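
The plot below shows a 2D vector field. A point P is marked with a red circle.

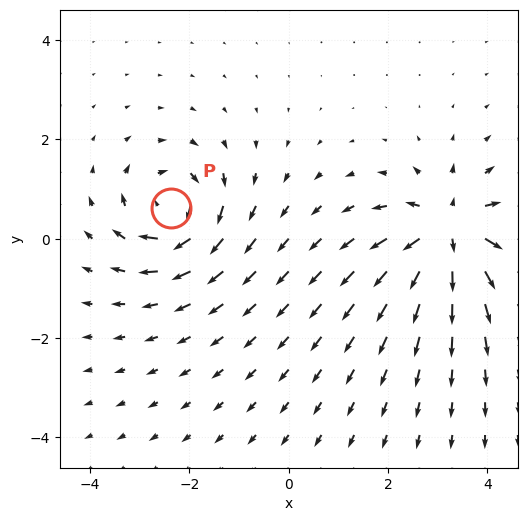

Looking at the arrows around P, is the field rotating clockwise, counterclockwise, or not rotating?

Near P at (-2.4, 0.6) the arrows circulate clockwise. The curl (z-component) there is about -5; negative curl means clockwise rotation.

clockwise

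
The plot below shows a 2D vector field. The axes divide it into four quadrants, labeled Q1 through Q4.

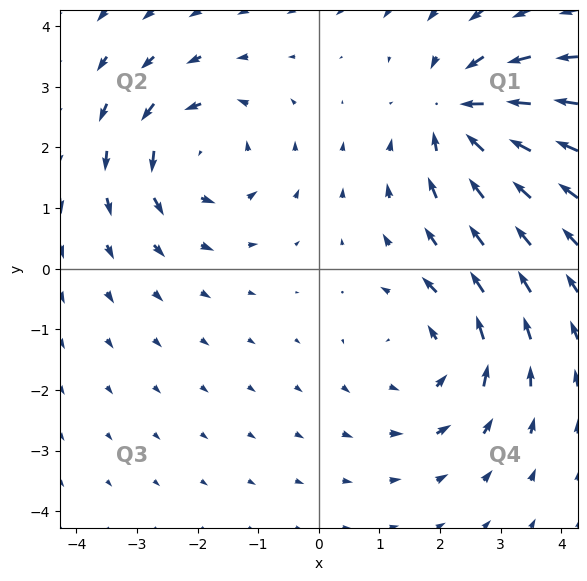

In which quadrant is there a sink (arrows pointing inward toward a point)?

The sink sits at approximately (2.3, 2.6), which lies in quadrant Q1. The divergence there is about -5, negative as expected for a sink.

Q1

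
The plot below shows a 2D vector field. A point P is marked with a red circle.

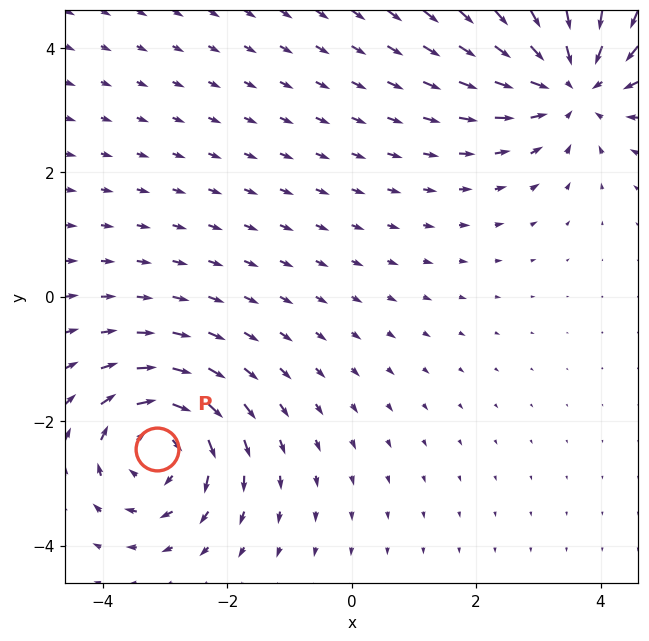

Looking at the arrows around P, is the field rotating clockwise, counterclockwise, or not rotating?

Near P at (-3.1, -2.5) the arrows circulate clockwise. The curl (z-component) there is about -3; negative curl means clockwise rotation.

clockwise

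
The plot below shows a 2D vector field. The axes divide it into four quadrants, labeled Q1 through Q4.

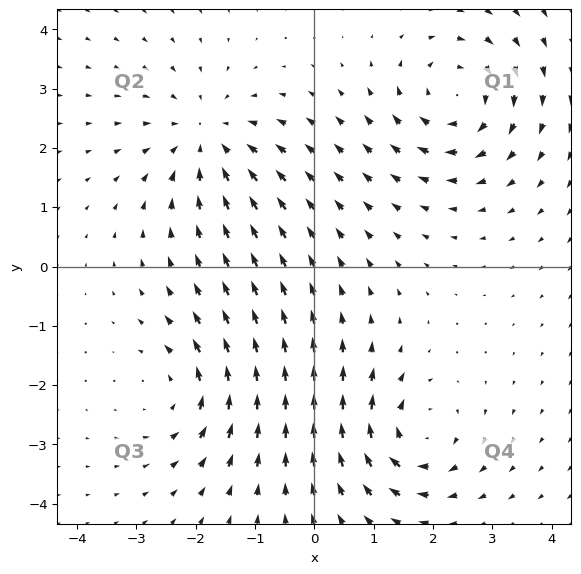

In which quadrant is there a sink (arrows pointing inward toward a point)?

Q2

The sink sits at approximately (-1.8, 2.2), which lies in quadrant Q2. The divergence there is about -4, negative as expected for a sink.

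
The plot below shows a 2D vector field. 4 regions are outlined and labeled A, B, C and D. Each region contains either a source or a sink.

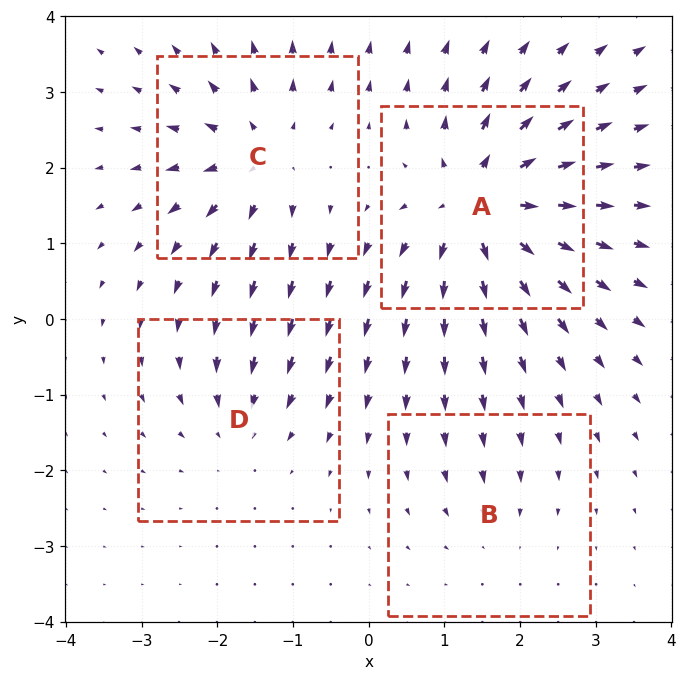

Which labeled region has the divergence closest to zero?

Divergence at each region's feature centre — A: about +9, B: about -2, C: about +6, D: about -4. Region B is closest to zero.

B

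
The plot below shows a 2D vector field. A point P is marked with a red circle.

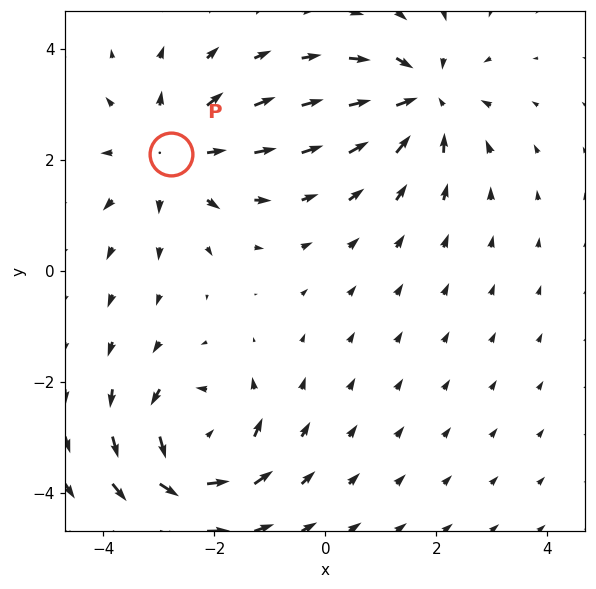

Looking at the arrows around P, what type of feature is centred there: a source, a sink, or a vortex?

At P (-2.8, 2.1) the arrows spread outward. Divergence about +4, curl ≈0 — positive divergence with near-zero curl is a source.

source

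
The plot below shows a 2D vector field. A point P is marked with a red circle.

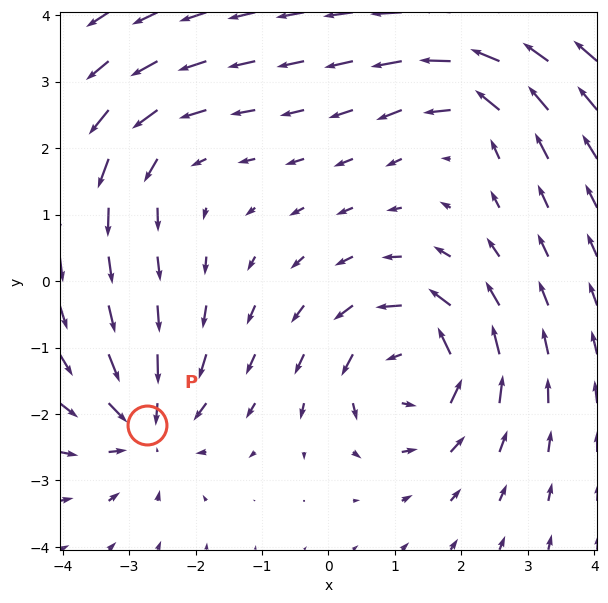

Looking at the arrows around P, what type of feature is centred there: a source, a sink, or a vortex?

At P (-2.7, -2.2) the arrows converge inward. Divergence about -5, curl ≈0 — negative divergence with near-zero curl is a sink.

sink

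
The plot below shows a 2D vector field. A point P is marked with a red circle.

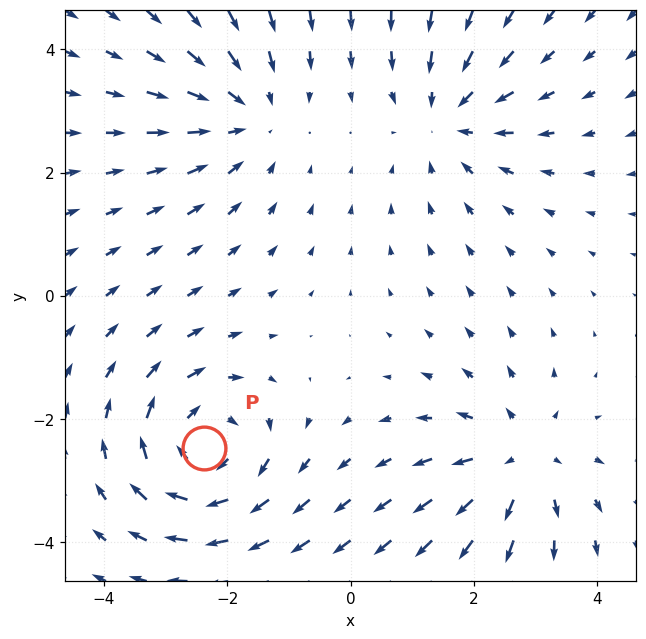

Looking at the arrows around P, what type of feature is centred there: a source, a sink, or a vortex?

At P (-2.4, -2.5) the arrows circulate clockwise. Divergence ≈0, curl about -4 — near-zero divergence with nonzero curl is a vortex.

vortex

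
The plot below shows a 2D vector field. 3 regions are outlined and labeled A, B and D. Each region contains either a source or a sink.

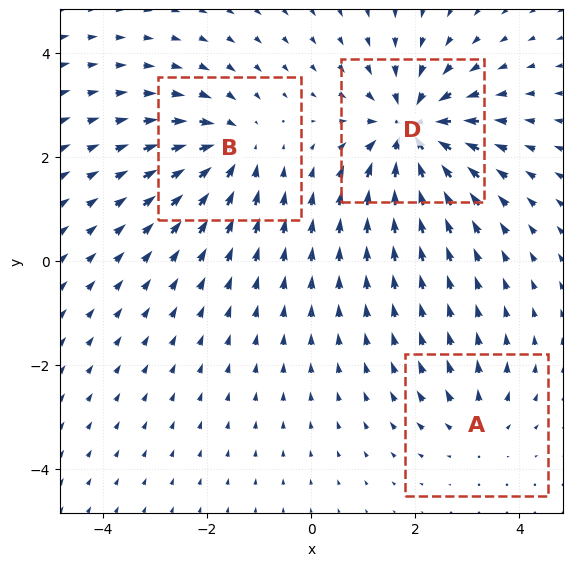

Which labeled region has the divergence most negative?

D

Divergence at each region's feature centre — A: about +2, B: about -4, D: about -6. Region D is most negative.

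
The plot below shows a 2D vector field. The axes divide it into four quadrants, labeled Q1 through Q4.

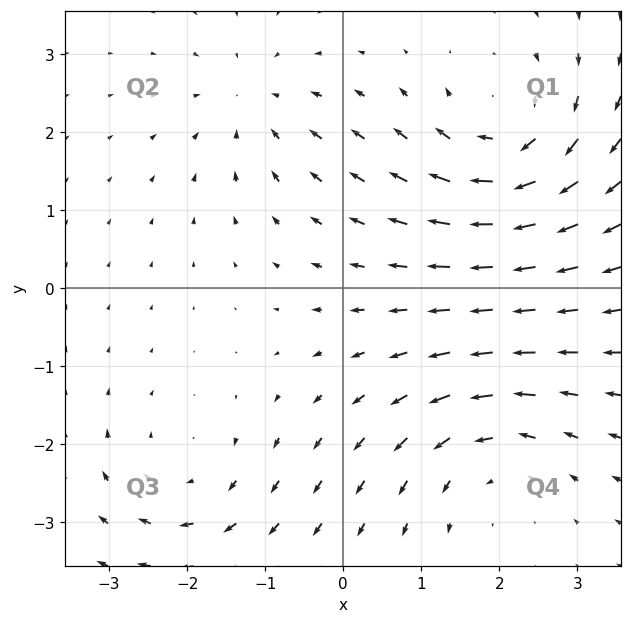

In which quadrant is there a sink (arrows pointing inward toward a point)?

The sink sits at approximately (-1.1, 2.4), which lies in quadrant Q2. The divergence there is about -3, negative as expected for a sink.

Q2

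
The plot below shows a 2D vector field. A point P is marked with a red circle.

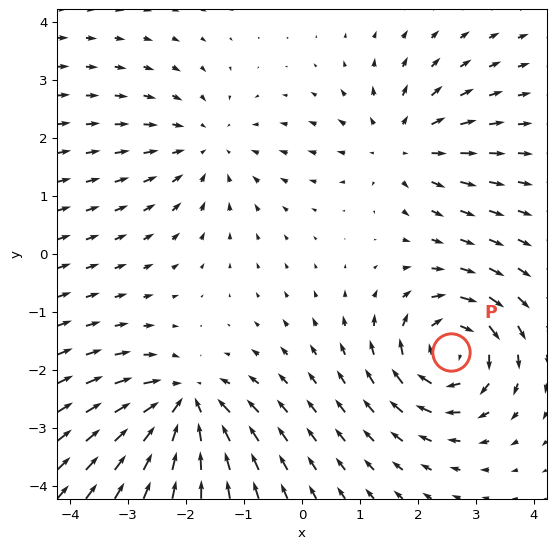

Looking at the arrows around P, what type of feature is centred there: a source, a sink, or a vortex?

At P (2.6, -1.7) the arrows circulate clockwise. Divergence ≈0, curl about -7 — near-zero divergence with nonzero curl is a vortex.

vortex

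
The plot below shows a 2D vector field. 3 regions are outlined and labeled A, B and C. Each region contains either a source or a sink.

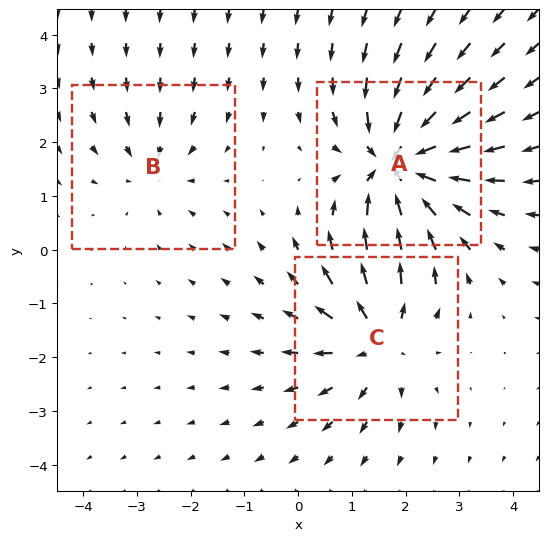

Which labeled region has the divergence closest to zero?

B

Divergence at each region's feature centre — A: about -5, B: about -2, C: about +4. Region B is closest to zero.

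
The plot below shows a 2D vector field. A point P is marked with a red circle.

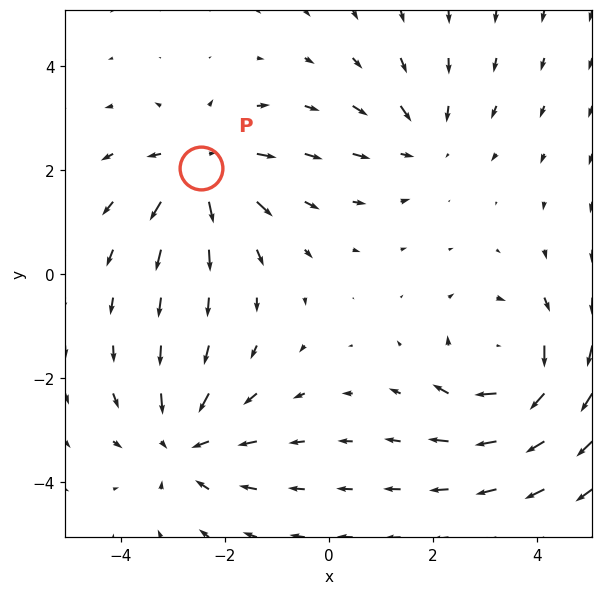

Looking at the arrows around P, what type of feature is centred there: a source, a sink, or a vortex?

At P (-2.5, 2.0) the arrows spread outward. Divergence about +6, curl ≈0 — positive divergence with near-zero curl is a source.

source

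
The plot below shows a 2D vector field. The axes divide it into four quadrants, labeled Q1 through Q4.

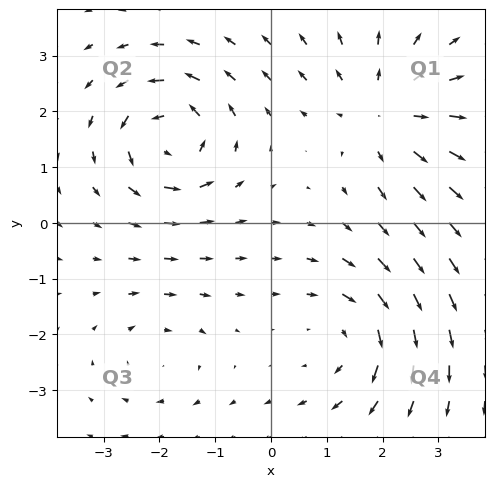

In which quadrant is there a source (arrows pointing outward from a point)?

The source sits at approximately (2.0, 2.0), which lies in quadrant Q1. The divergence there is about +4, positive as expected for a source.

Q1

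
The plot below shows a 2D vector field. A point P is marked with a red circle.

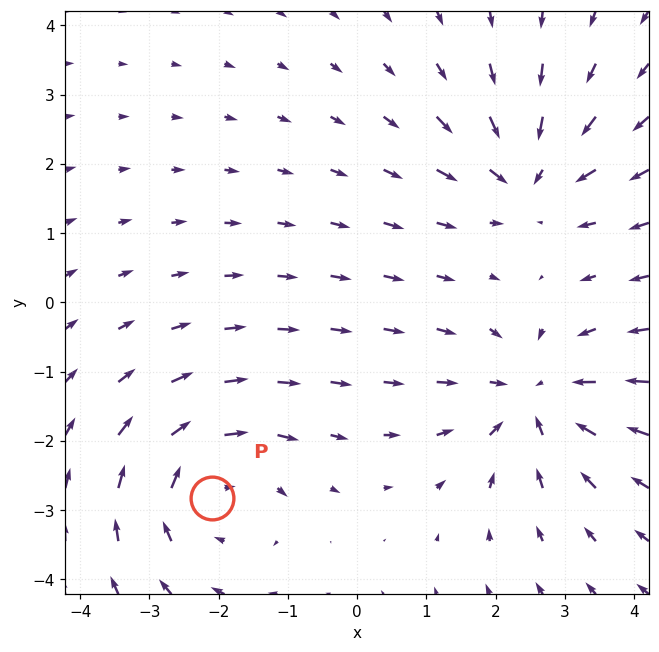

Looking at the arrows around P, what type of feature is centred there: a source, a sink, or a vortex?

At P (-2.1, -2.8) the arrows circulate clockwise. Divergence ≈0, curl about -4 — near-zero divergence with nonzero curl is a vortex.

vortex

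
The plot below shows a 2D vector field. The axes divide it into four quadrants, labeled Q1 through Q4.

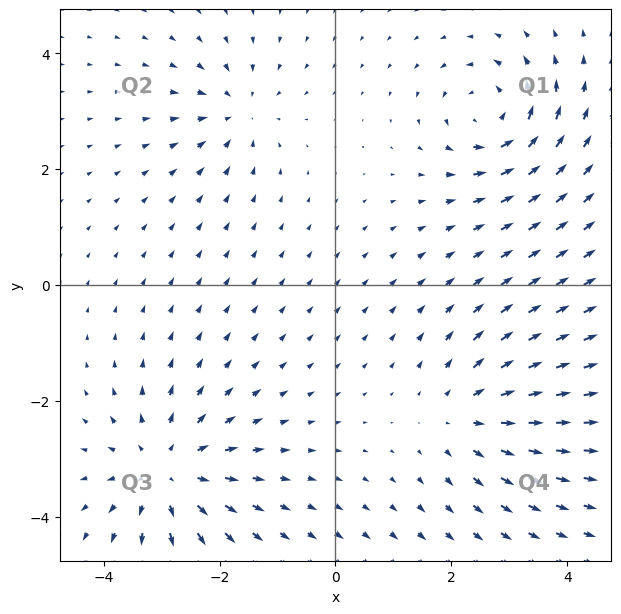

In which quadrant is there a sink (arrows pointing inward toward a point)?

Q2

The sink sits at approximately (-1.7, 3.0), which lies in quadrant Q2. The divergence there is about -3, negative as expected for a sink.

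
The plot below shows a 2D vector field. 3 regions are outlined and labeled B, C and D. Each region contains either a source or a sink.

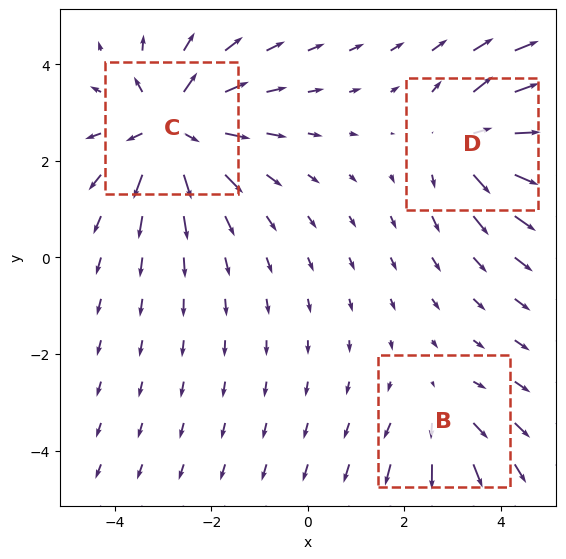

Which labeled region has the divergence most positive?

C

Divergence at each region's feature centre — B: about +2, C: about +5, D: about +4. Region C is most positive.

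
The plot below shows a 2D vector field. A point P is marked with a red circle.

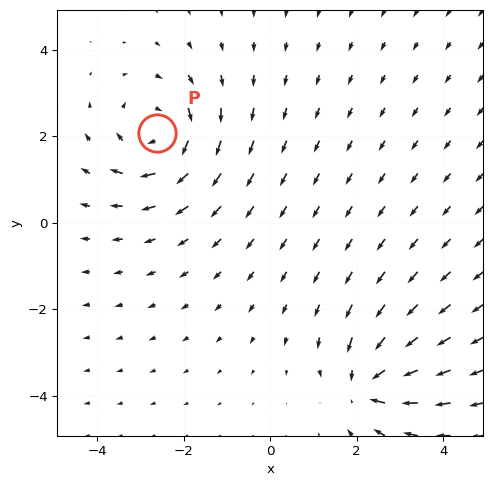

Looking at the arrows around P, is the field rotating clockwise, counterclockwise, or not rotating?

Near P at (-2.6, 2.1) the arrows circulate clockwise. The curl (z-component) there is about -3; negative curl means clockwise rotation.

clockwise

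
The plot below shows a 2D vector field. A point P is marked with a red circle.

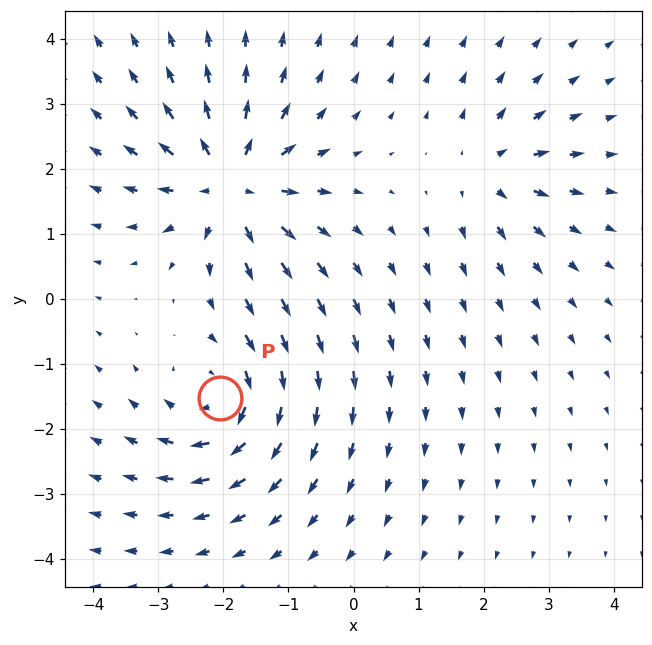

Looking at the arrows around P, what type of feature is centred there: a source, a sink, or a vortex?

At P (-2.1, -1.5) the arrows circulate clockwise. Divergence ≈0, curl about -5 — near-zero divergence with nonzero curl is a vortex.

vortex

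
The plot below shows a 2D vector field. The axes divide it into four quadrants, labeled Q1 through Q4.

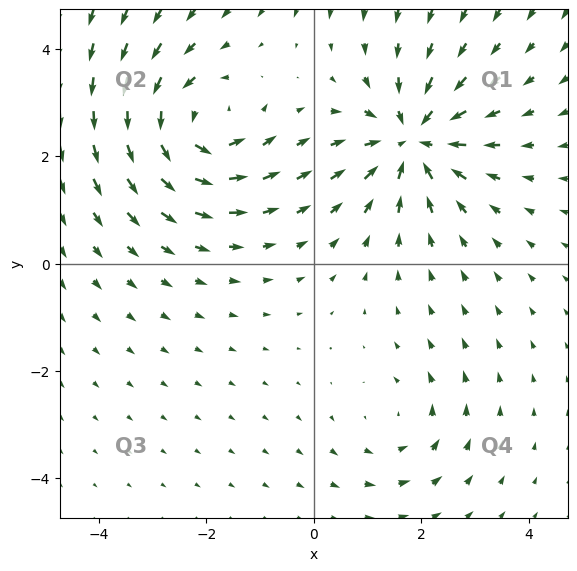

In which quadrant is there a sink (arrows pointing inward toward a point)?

Q1

The sink sits at approximately (1.8, 2.3), which lies in quadrant Q1. The divergence there is about -5, negative as expected for a sink.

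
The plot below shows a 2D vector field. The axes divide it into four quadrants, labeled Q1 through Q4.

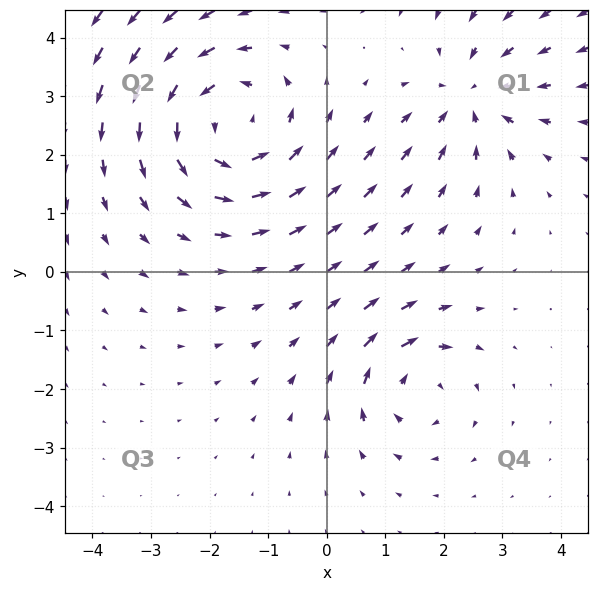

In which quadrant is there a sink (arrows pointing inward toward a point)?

The sink sits at approximately (2.5, 3.0), which lies in quadrant Q1. The divergence there is about -3, negative as expected for a sink.

Q1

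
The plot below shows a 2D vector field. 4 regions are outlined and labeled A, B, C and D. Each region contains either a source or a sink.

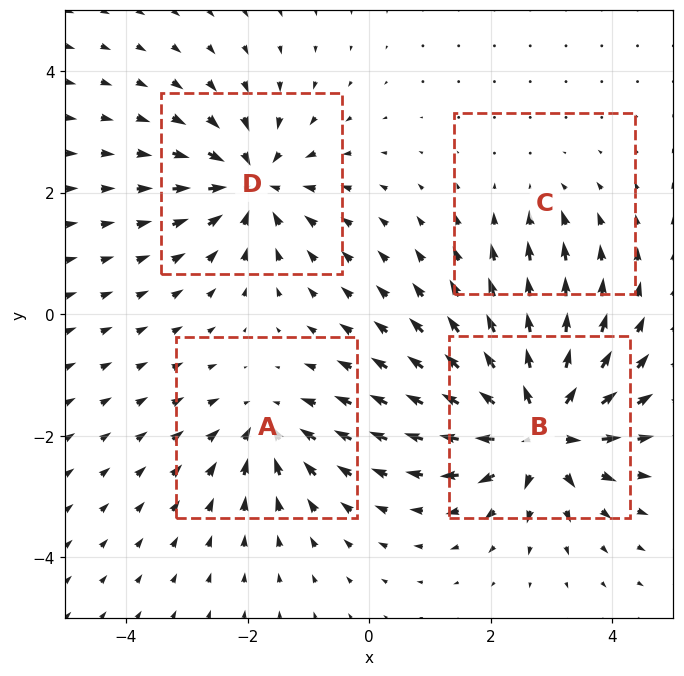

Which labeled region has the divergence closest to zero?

C

Divergence at each region's feature centre — A: about -4, B: about +8, C: about -2, D: about -6. Region C is closest to zero.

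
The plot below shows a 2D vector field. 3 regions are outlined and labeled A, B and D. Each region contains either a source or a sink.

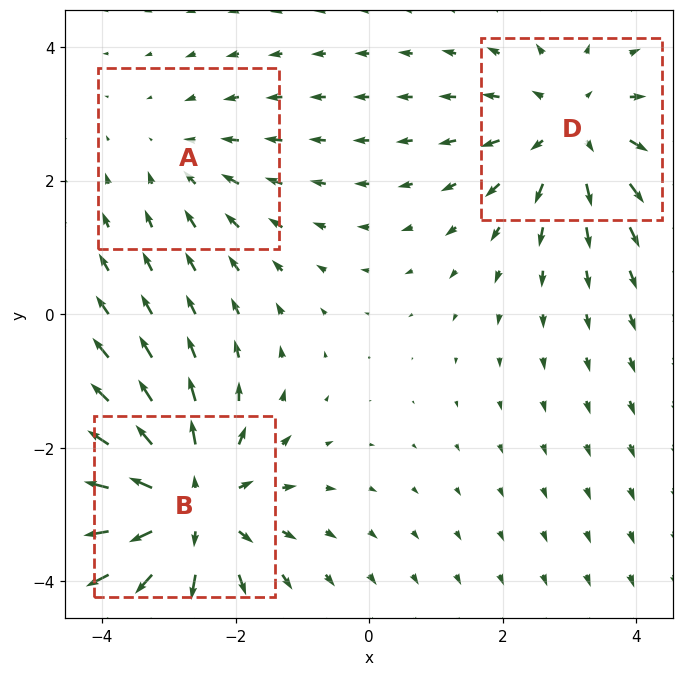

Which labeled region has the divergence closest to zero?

A

Divergence at each region's feature centre — A: about -2, B: about +4, D: about +3. Region A is closest to zero.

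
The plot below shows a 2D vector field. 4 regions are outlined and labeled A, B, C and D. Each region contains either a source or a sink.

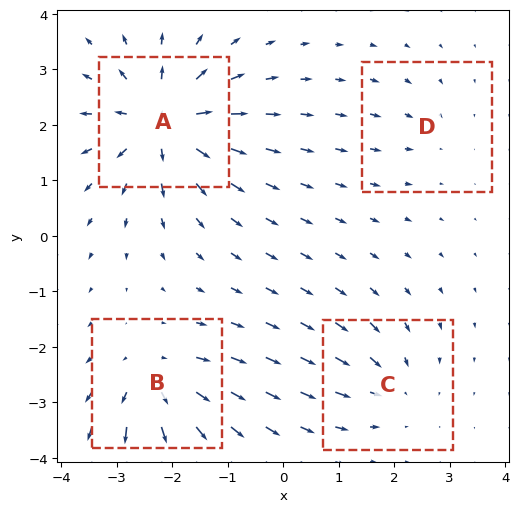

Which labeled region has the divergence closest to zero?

Divergence at each region's feature centre — A: about +8, B: about +6, C: about -4, D: about -2. Region D is closest to zero.

D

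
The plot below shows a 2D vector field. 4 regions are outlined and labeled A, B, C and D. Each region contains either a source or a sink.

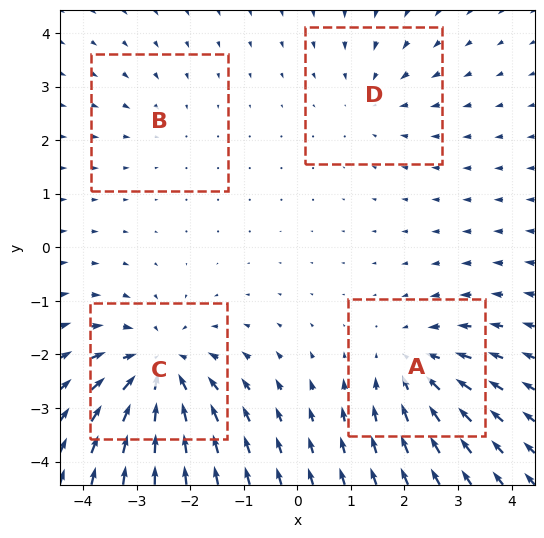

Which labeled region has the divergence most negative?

C

Divergence at each region's feature centre — A: about -5, B: about -2, C: about -7, D: about -3. Region C is most negative.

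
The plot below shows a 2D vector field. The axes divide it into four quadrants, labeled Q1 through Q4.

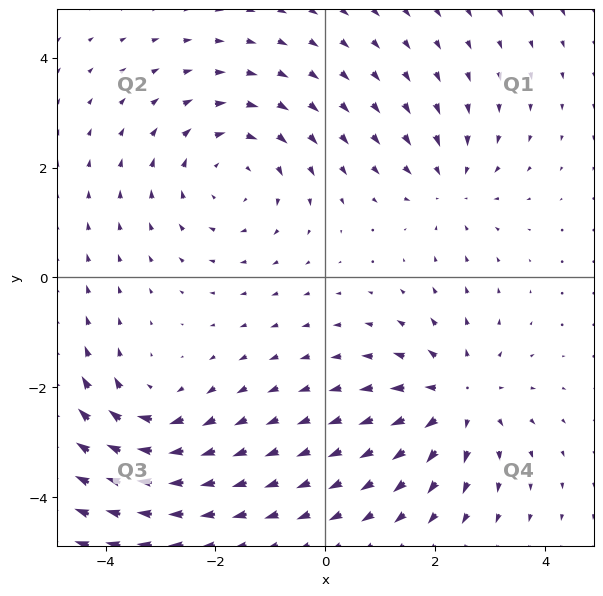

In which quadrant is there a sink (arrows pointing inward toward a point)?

Q1

The sink sits at approximately (2.3, 1.7), which lies in quadrant Q1. The divergence there is about -3, negative as expected for a sink.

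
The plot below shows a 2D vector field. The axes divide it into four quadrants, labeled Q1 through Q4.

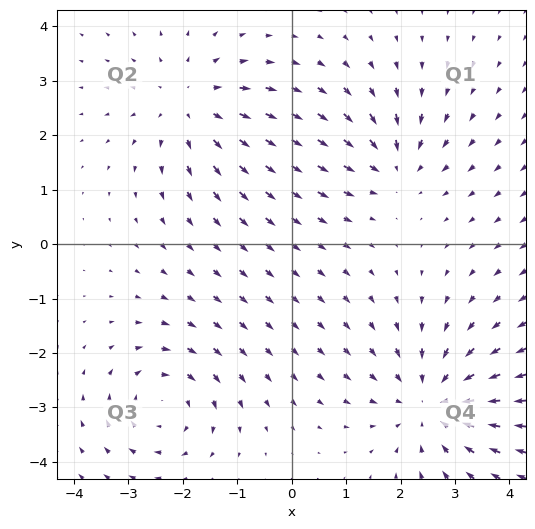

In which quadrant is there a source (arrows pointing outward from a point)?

Q2

The source sits at approximately (-1.9, 2.6), which lies in quadrant Q2. The divergence there is about +3, positive as expected for a source.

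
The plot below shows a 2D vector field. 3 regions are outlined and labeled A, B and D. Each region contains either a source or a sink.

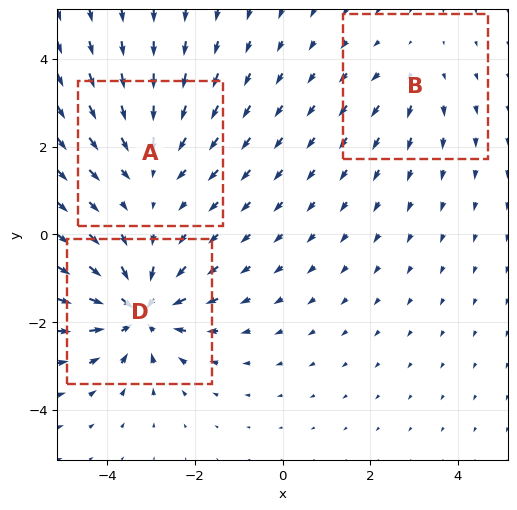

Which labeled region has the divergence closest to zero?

Divergence at each region's feature centre — A: about -3, B: about +2, D: about -6. Region B is closest to zero.

B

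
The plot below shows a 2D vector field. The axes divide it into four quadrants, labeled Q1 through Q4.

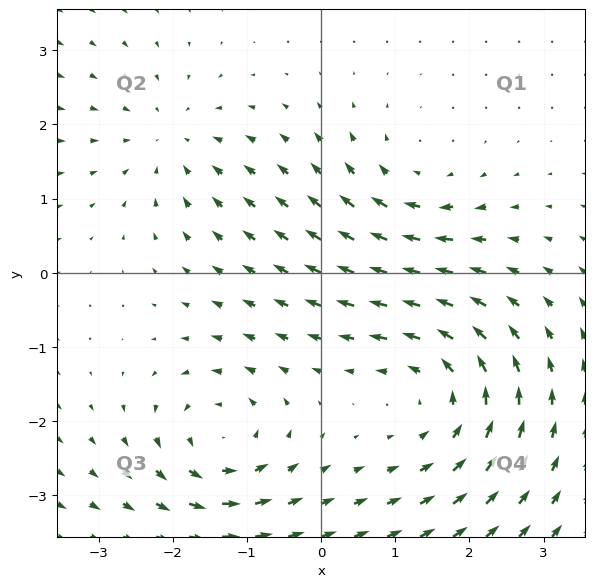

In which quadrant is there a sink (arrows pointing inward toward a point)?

Q2

The sink sits at approximately (-2.0, 1.8), which lies in quadrant Q2. The divergence there is about -3, negative as expected for a sink.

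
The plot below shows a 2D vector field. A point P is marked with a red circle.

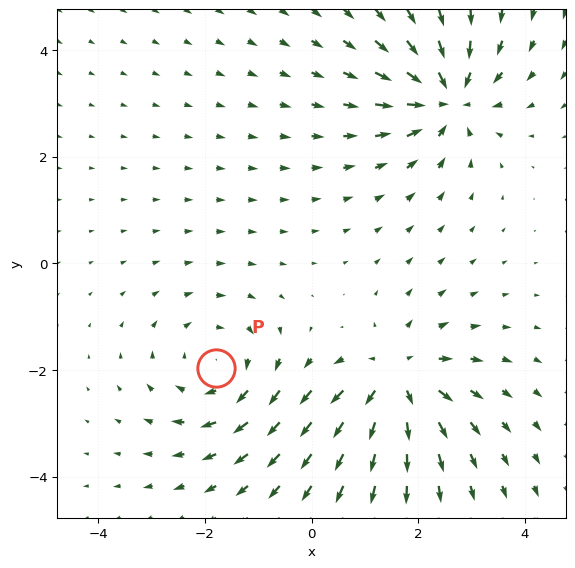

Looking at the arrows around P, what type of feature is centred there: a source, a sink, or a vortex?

At P (-1.8, -2.0) the arrows circulate clockwise. Divergence ≈0, curl about -3 — near-zero divergence with nonzero curl is a vortex.

vortex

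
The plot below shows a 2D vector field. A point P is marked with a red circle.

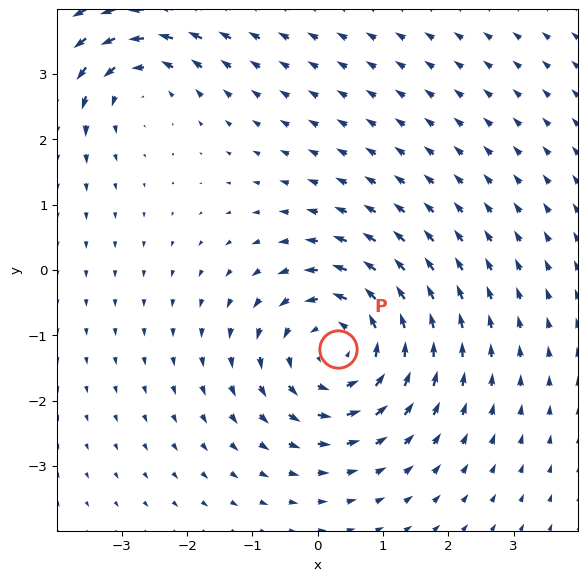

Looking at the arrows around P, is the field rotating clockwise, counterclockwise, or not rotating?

counterclockwise

Near P at (0.3, -1.2) the arrows circulate counterclockwise. The curl (z-component) there is about +4; positive curl means counterclockwise rotation.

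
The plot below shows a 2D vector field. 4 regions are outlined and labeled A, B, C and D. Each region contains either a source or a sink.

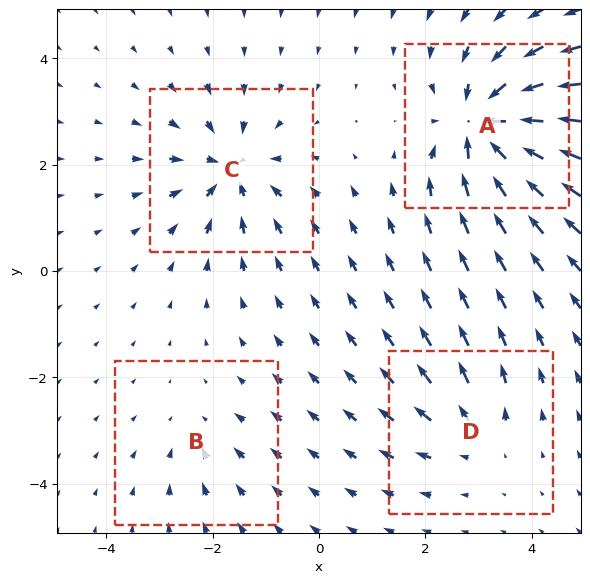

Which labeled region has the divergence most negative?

Divergence at each region's feature centre — A: about -8, B: about -2, C: about -6, D: about +3. Region A is most negative.

A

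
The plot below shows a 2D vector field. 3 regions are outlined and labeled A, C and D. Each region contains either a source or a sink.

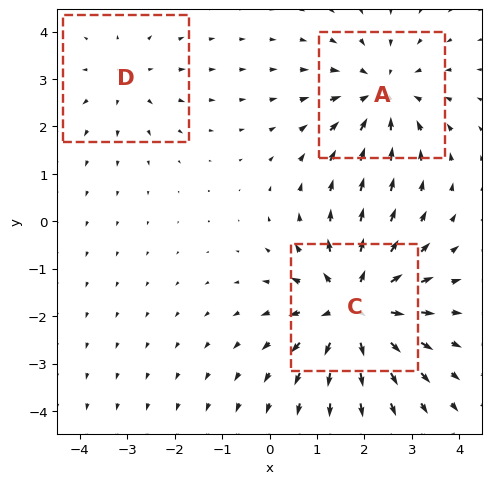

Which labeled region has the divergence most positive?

Divergence at each region's feature centre — A: about -3, C: about +4, D: about +2. Region C is most positive.

C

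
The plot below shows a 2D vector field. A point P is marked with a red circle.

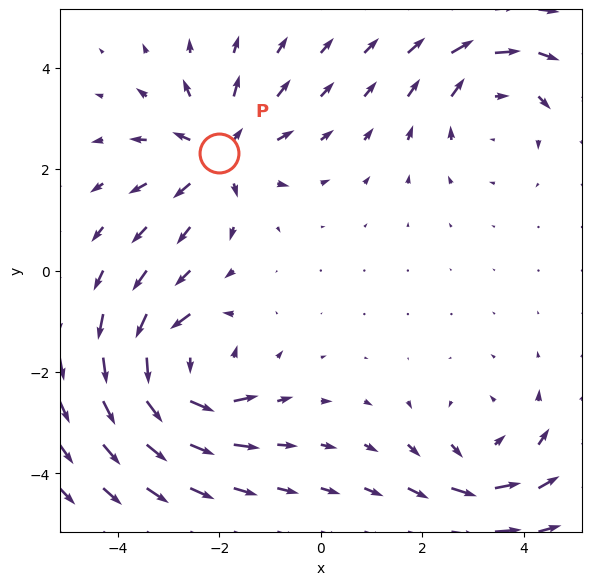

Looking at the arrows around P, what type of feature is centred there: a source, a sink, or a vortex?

At P (-2.0, 2.3) the arrows spread outward. Divergence about +4, curl ≈0 — positive divergence with near-zero curl is a source.

source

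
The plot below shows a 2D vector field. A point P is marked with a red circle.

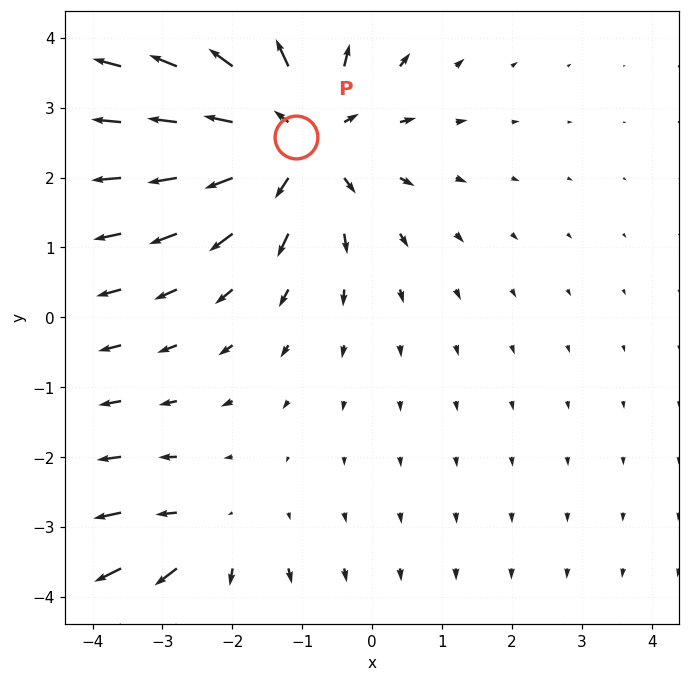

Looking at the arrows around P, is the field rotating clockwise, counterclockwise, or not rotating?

not rotating

Near P at (-1.1, 2.6) the arrows show no circulation. The curl there is ≈0.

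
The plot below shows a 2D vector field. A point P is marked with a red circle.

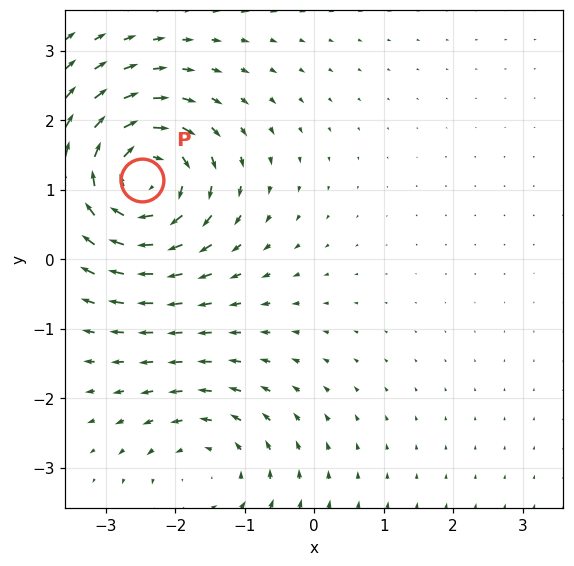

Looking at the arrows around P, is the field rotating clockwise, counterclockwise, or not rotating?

Near P at (-2.5, 1.1) the arrows circulate clockwise. The curl (z-component) there is about -7; negative curl means clockwise rotation.

clockwise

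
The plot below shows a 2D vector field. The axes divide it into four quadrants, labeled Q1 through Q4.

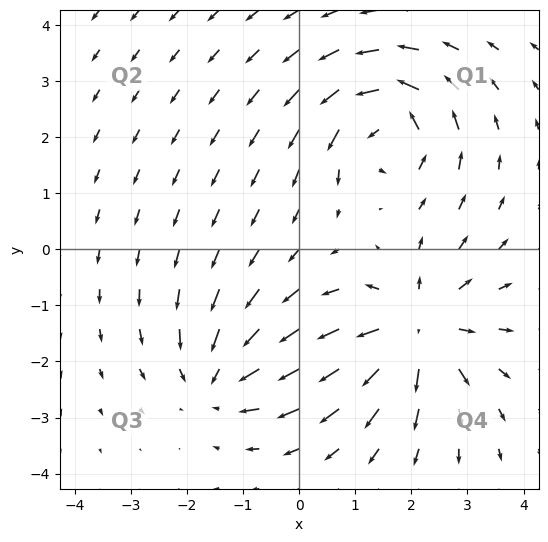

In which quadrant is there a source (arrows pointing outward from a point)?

Q4

The source sits at approximately (2.1, -1.4), which lies in quadrant Q4. The divergence there is about +4, positive as expected for a source.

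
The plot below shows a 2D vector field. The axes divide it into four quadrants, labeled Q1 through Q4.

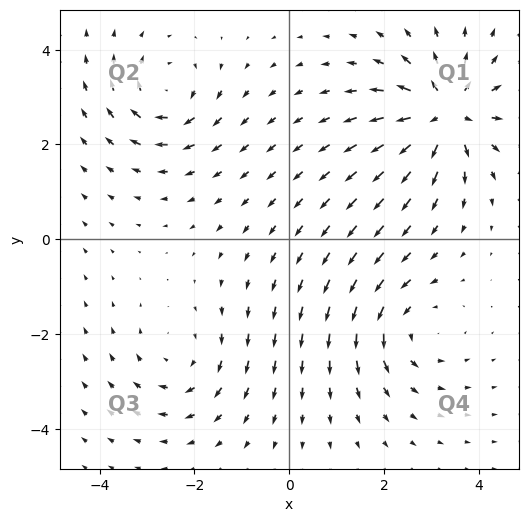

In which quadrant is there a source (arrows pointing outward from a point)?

Q1

The source sits at approximately (3.3, 2.7), which lies in quadrant Q1. The divergence there is about +6, positive as expected for a source.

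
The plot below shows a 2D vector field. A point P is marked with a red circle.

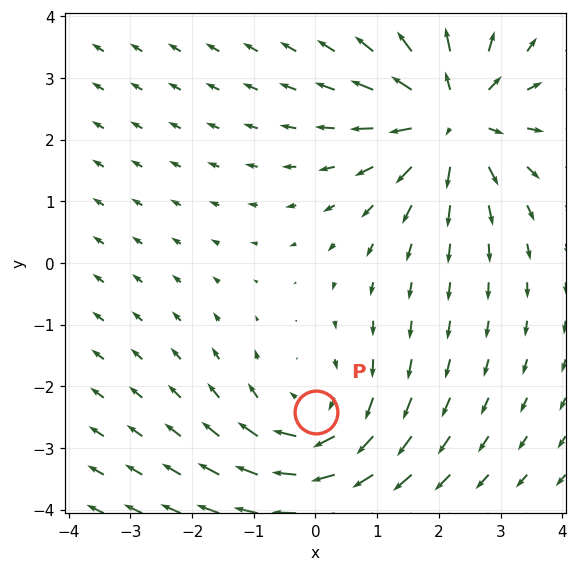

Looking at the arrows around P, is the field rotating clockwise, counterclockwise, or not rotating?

Near P at (0.0, -2.4) the arrows circulate clockwise. The curl (z-component) there is about -4; negative curl means clockwise rotation.

clockwise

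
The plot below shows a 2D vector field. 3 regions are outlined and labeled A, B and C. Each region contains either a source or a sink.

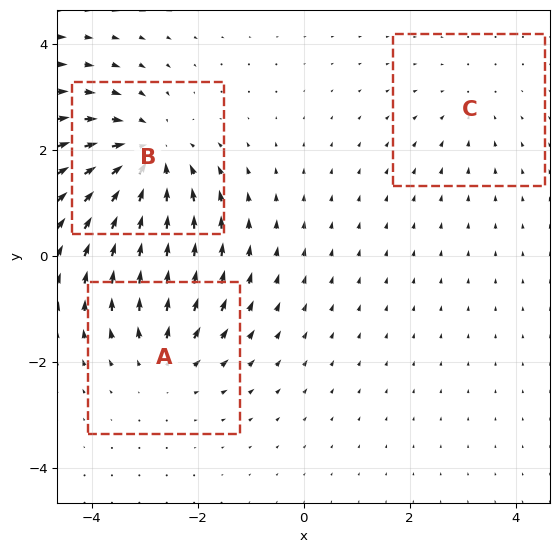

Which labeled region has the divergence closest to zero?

C

Divergence at each region's feature centre — A: about +3, B: about -4, C: about -2. Region C is closest to zero.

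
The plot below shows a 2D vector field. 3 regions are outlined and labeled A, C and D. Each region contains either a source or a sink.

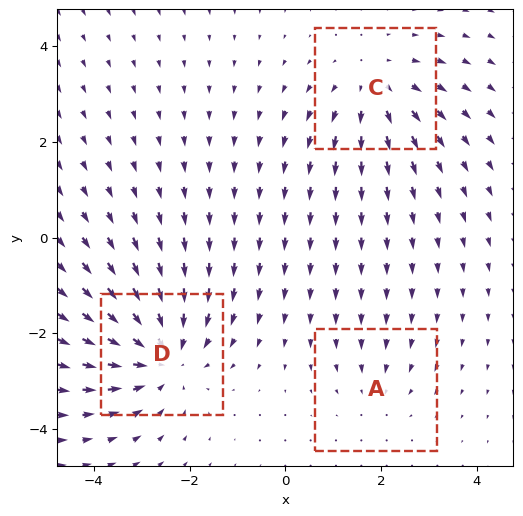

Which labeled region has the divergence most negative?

D

Divergence at each region's feature centre — A: about -2, C: about +3, D: about -4. Region D is most negative.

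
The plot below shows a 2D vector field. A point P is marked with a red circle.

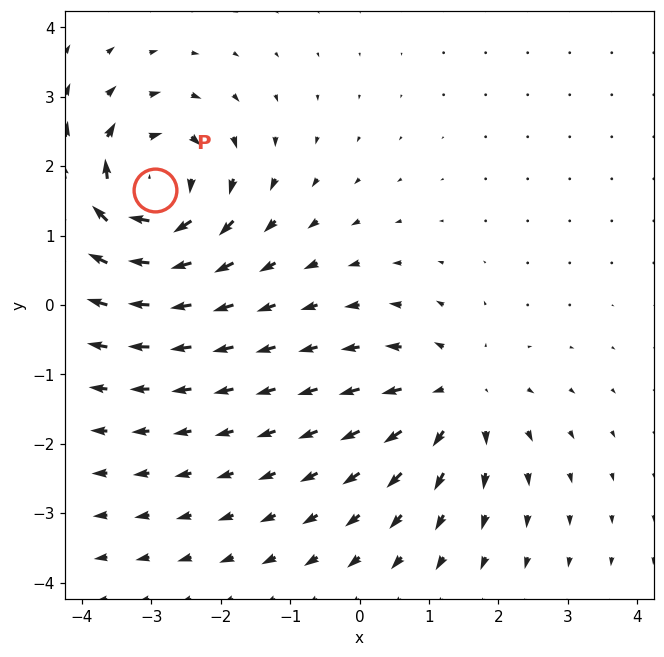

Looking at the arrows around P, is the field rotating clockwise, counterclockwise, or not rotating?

Near P at (-3.0, 1.7) the arrows circulate clockwise. The curl (z-component) there is about -6; negative curl means clockwise rotation.

clockwise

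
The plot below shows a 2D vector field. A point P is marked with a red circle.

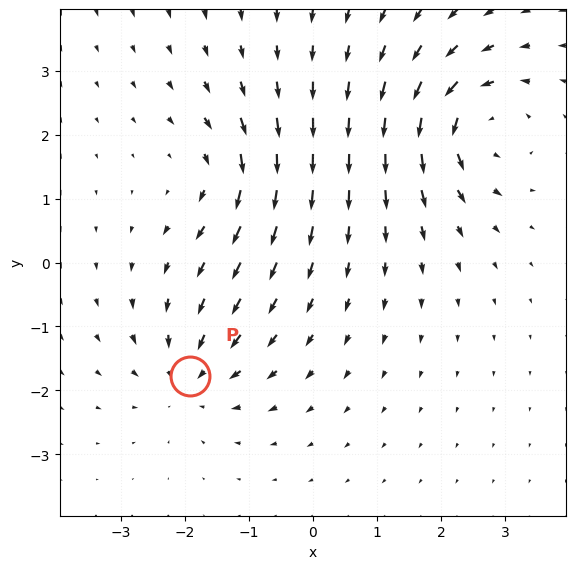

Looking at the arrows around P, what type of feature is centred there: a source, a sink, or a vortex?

sink

At P (-1.9, -1.8) the arrows converge inward. Divergence about -4, curl ≈0 — negative divergence with near-zero curl is a sink.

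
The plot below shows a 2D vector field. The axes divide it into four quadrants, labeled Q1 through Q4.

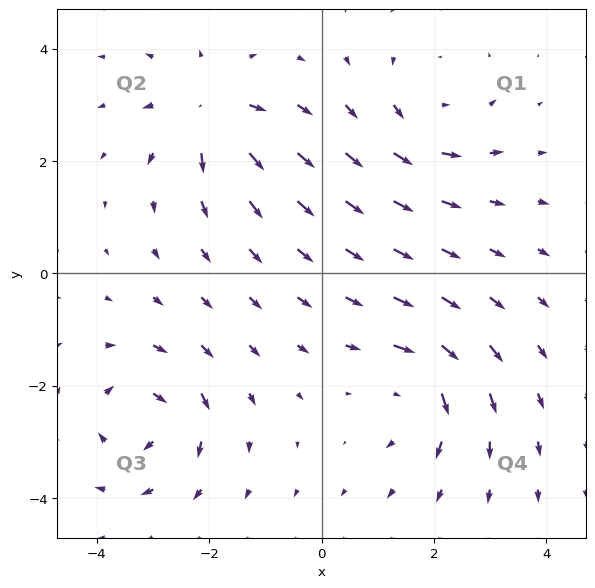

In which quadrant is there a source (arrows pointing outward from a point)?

The source sits at approximately (-2.0, 2.9), which lies in quadrant Q2. The divergence there is about +6, positive as expected for a source.

Q2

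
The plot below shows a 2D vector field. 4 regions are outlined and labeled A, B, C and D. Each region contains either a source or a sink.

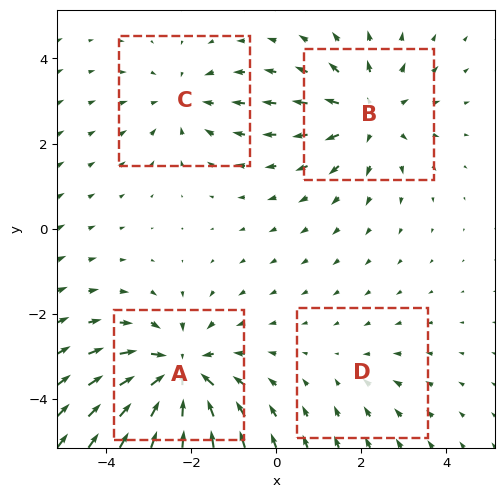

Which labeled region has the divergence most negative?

A

Divergence at each region's feature centre — A: about -6, B: about +4, C: about -3, D: about -2. Region A is most negative.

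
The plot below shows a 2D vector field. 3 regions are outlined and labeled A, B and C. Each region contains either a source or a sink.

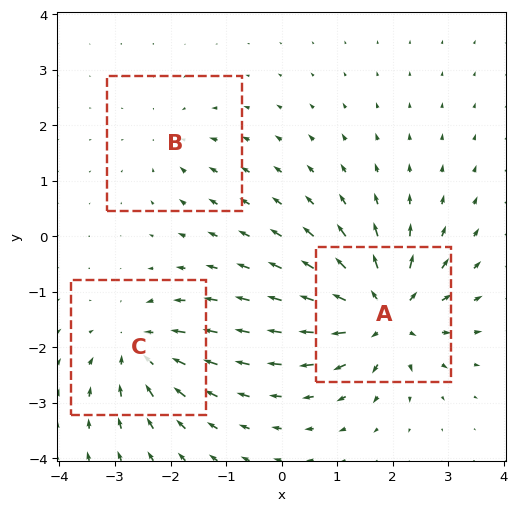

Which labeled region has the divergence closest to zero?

B

Divergence at each region's feature centre — A: about +6, B: about -2, C: about -4. Region B is closest to zero.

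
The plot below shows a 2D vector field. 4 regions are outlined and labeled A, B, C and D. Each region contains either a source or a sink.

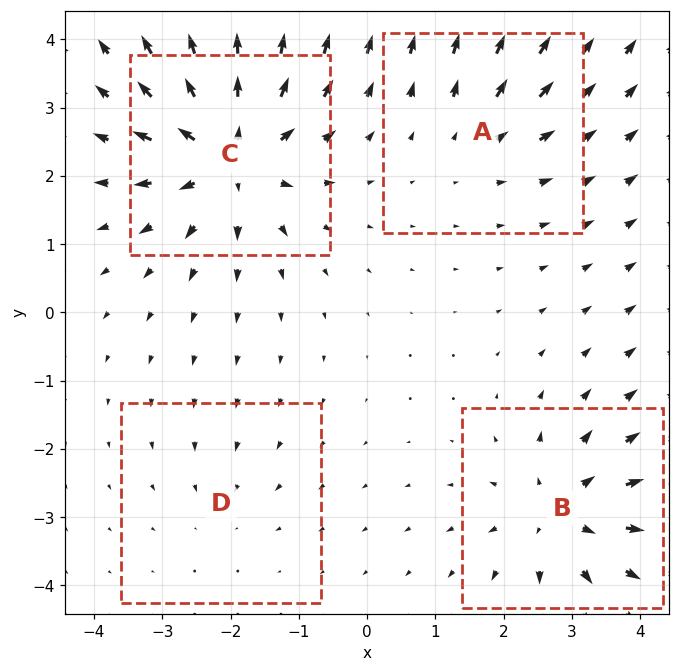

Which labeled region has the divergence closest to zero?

Divergence at each region's feature centre — A: about +3, B: about +6, C: about +8, D: about -2. Region D is closest to zero.

D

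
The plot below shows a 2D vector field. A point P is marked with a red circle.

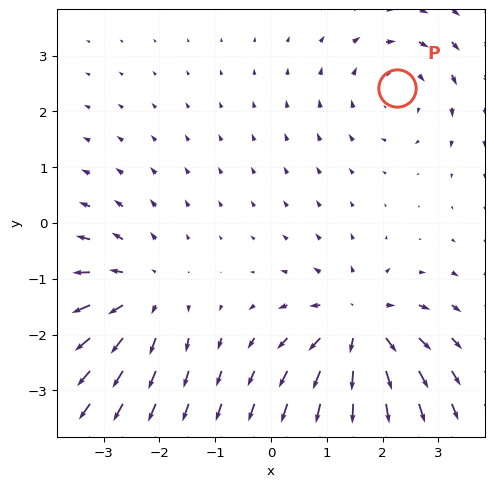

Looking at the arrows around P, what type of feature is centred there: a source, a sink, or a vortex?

vortex

At P (2.3, 2.4) the arrows circulate clockwise. Divergence ≈0, curl about -2 — near-zero divergence with nonzero curl is a vortex.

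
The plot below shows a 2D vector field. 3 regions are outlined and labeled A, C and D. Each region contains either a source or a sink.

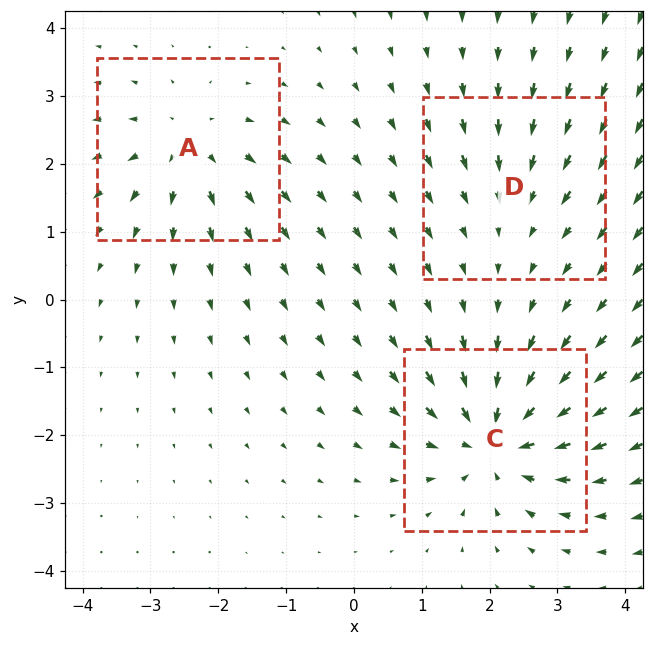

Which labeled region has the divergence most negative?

C

Divergence at each region's feature centre — A: about +4, C: about -6, D: about -2. Region C is most negative.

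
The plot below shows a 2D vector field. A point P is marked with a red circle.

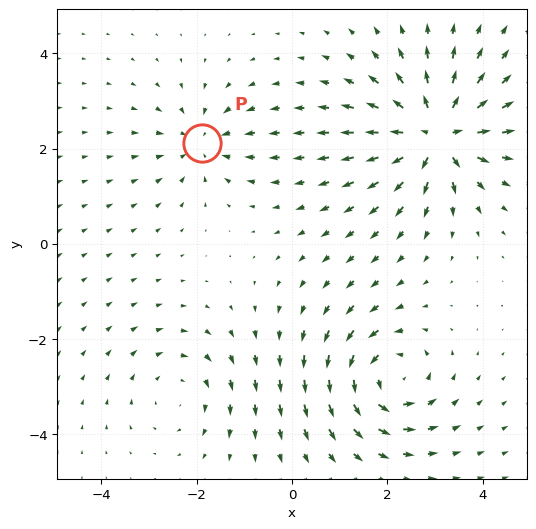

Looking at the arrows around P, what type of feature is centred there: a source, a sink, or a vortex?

At P (-1.9, 2.1) the arrows converge inward. Divergence about -3, curl ≈0 — negative divergence with near-zero curl is a sink.

sink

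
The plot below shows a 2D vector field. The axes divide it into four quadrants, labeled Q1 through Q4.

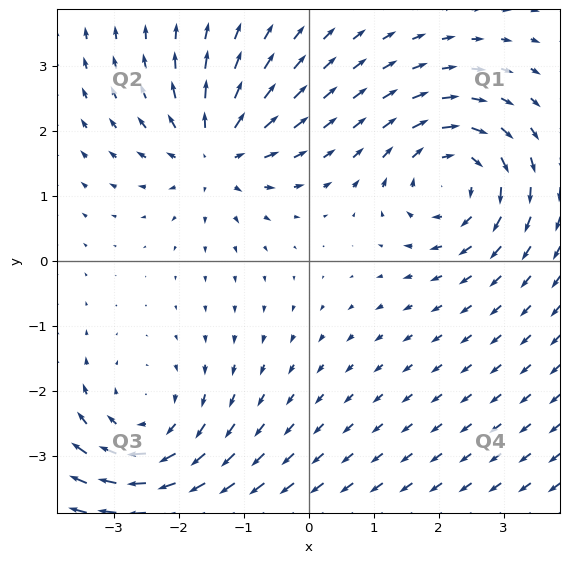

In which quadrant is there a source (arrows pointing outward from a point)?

The source sits at approximately (-1.4, 1.7), which lies in quadrant Q2. The divergence there is about +4, positive as expected for a source.

Q2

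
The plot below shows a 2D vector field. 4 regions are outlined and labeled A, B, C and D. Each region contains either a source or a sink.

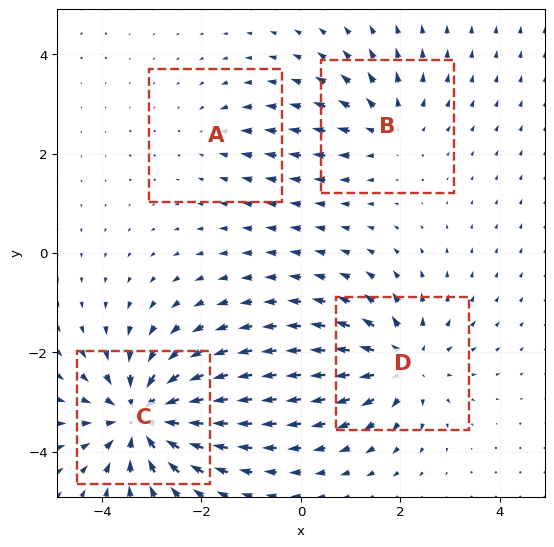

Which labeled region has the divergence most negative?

C

Divergence at each region's feature centre — A: about -2, B: about +4, C: about -8, D: about +6. Region C is most negative.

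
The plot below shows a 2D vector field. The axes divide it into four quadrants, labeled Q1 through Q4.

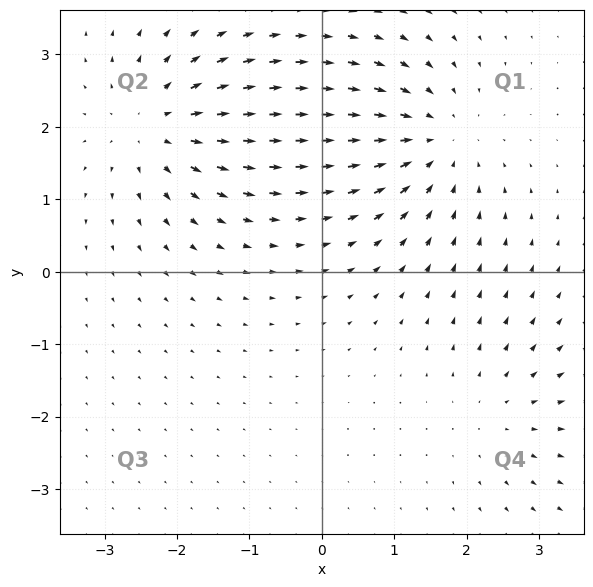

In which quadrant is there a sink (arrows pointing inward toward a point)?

The sink sits at approximately (1.5, 1.8), which lies in quadrant Q1. The divergence there is about -5, negative as expected for a sink.

Q1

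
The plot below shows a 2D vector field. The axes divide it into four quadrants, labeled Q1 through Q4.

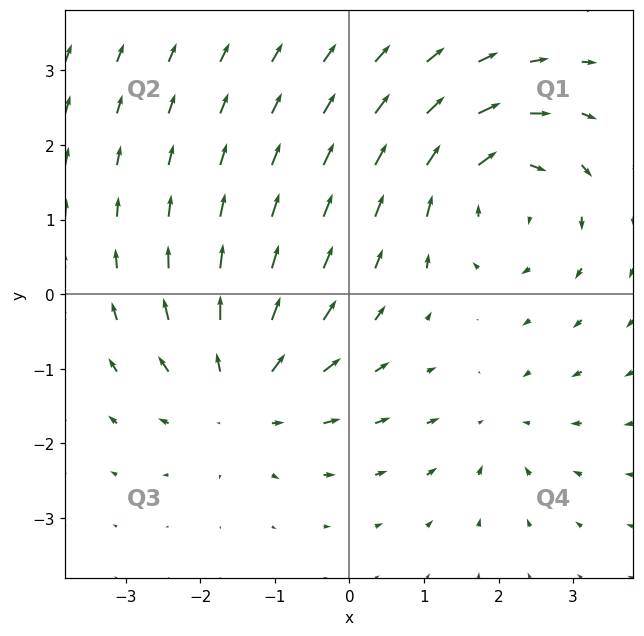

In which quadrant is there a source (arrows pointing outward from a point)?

The source sits at approximately (-1.4, -1.3), which lies in quadrant Q3. The divergence there is about +4, positive as expected for a source.

Q3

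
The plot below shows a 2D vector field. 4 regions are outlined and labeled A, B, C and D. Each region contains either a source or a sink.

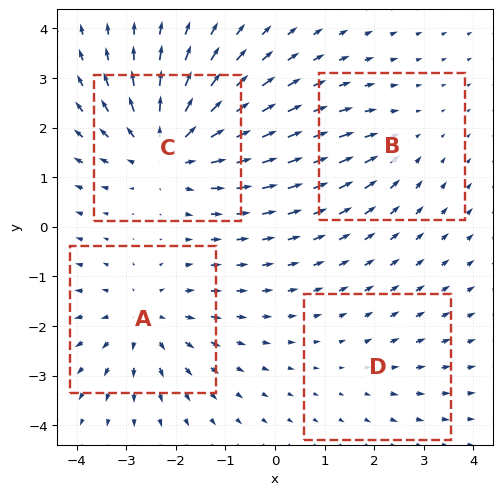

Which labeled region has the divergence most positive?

C

Divergence at each region's feature centre — A: about +4, B: about -3, C: about +6, D: about +2. Region C is most positive.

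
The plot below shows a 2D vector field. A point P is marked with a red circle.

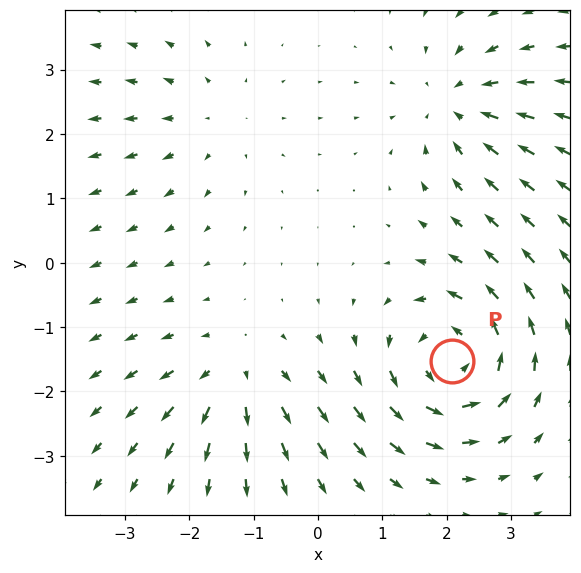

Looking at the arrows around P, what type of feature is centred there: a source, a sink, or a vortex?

At P (2.1, -1.5) the arrows circulate counterclockwise. Divergence ≈0, curl about +6 — near-zero divergence with nonzero curl is a vortex.

vortex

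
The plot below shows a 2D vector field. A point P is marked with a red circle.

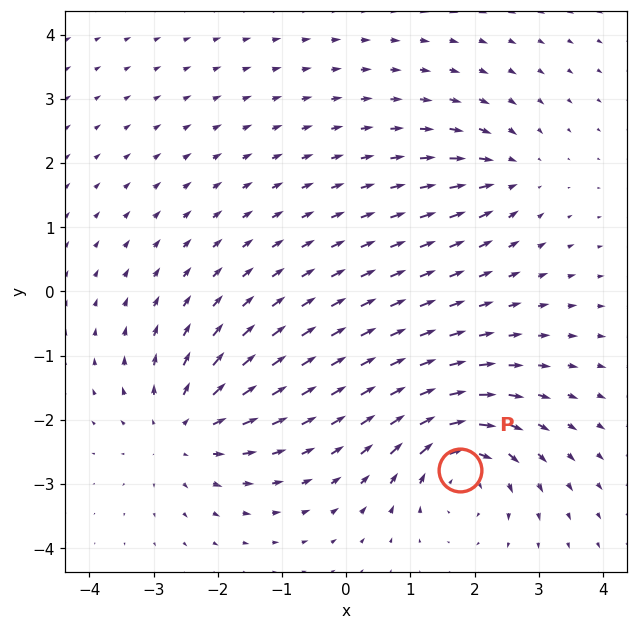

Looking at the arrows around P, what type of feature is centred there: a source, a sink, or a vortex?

vortex

At P (1.8, -2.8) the arrows circulate clockwise. Divergence ≈0, curl about -7 — near-zero divergence with nonzero curl is a vortex.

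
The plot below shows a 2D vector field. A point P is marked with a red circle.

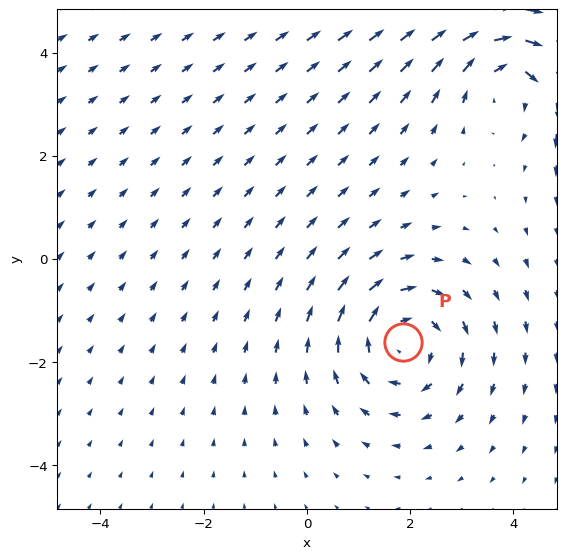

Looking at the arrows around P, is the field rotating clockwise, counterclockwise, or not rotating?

clockwise

Near P at (1.9, -1.6) the arrows circulate clockwise. The curl (z-component) there is about -4; negative curl means clockwise rotation.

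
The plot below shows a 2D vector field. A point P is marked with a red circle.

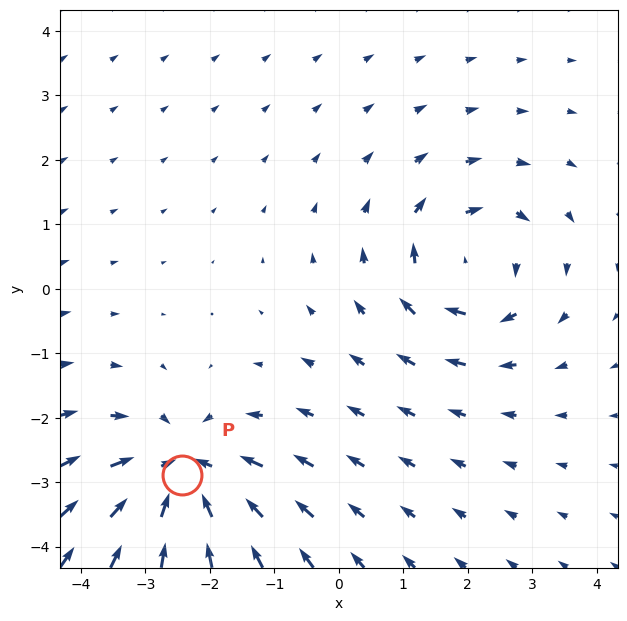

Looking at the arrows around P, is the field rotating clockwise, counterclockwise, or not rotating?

Near P at (-2.4, -2.9) the arrows show no circulation. The curl there is ≈0.

not rotating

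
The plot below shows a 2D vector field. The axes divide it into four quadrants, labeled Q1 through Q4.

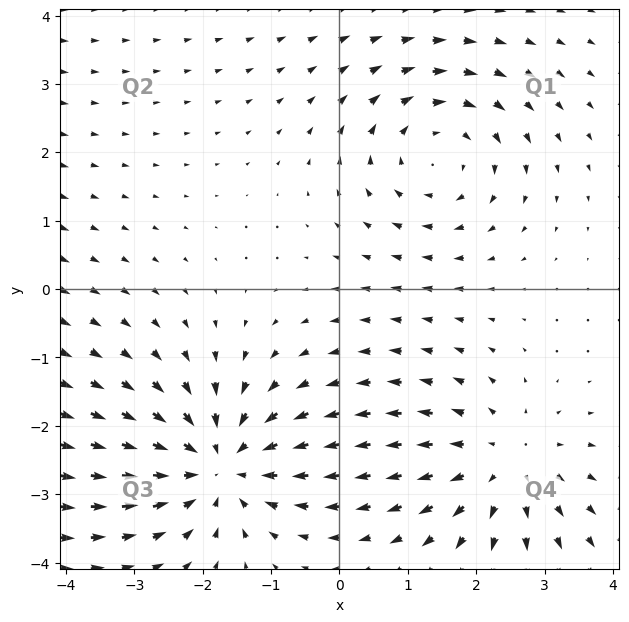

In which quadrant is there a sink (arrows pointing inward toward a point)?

The sink sits at approximately (-1.7, -2.6), which lies in quadrant Q3. The divergence there is about -5, negative as expected for a sink.

Q3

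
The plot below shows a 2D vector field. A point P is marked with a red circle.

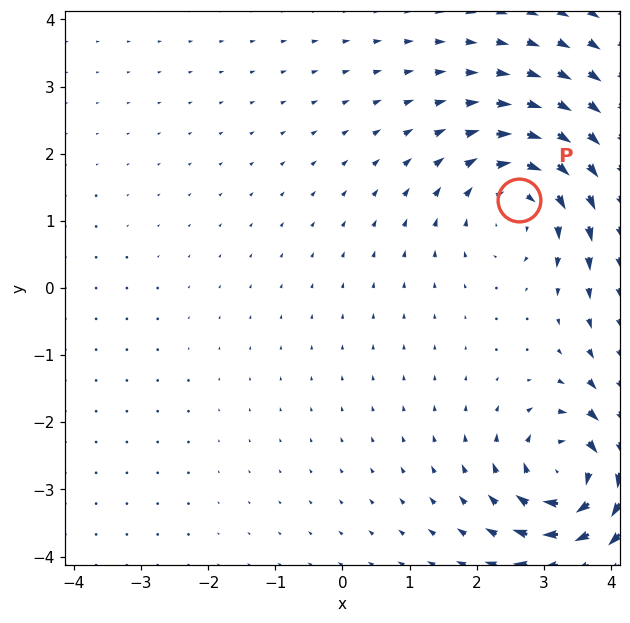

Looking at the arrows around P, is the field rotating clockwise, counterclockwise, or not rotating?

clockwise

Near P at (2.6, 1.3) the arrows circulate clockwise. The curl (z-component) there is about -3; negative curl means clockwise rotation.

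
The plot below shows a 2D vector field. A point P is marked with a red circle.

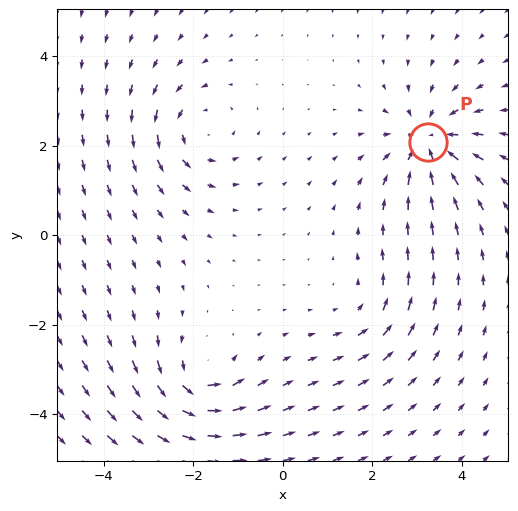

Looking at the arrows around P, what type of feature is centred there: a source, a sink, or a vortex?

At P (3.2, 2.1) the arrows converge inward. Divergence about -6, curl ≈0 — negative divergence with near-zero curl is a sink.

sink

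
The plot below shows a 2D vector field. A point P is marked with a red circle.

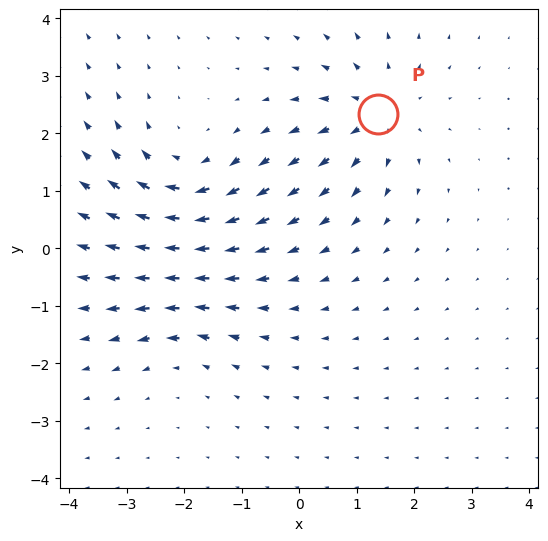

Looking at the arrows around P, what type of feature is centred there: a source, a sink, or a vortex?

source

At P (1.4, 2.3) the arrows spread outward. Divergence about +4, curl ≈0 — positive divergence with near-zero curl is a source.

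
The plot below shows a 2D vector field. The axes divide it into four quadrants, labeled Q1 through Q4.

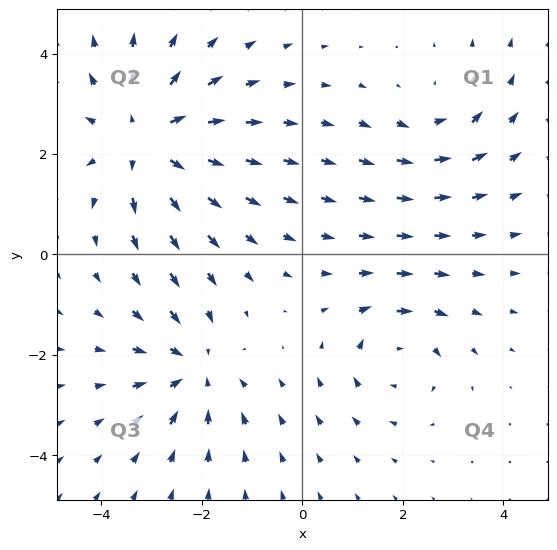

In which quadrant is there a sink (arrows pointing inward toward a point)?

Q3

The sink sits at approximately (-2.2, -2.3), which lies in quadrant Q3. The divergence there is about -3, negative as expected for a sink.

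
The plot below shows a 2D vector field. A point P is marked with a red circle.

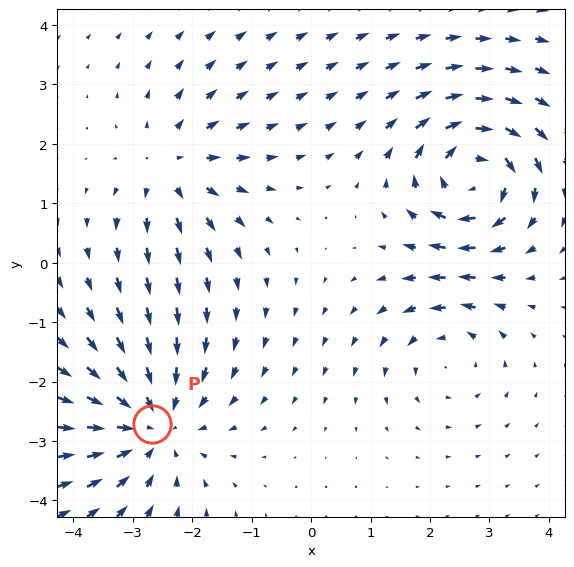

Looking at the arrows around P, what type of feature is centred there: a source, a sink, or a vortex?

sink

At P (-2.7, -2.7) the arrows converge inward. Divergence about -4, curl ≈0 — negative divergence with near-zero curl is a sink.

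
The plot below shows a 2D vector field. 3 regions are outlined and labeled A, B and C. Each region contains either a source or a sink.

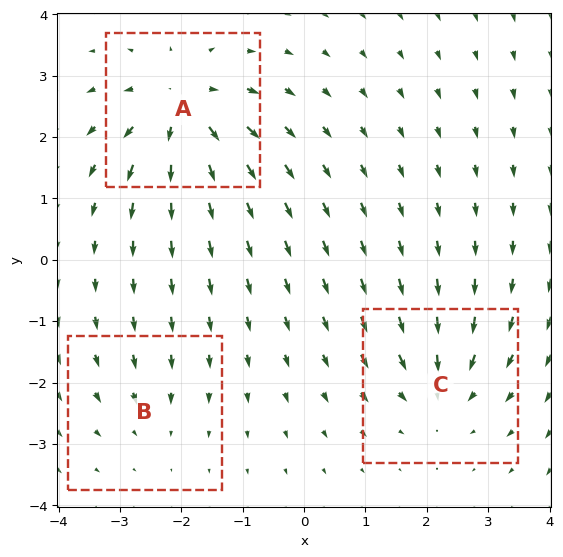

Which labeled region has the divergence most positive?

A

Divergence at each region's feature centre — A: about +5, B: about -2, C: about -4. Region A is most positive.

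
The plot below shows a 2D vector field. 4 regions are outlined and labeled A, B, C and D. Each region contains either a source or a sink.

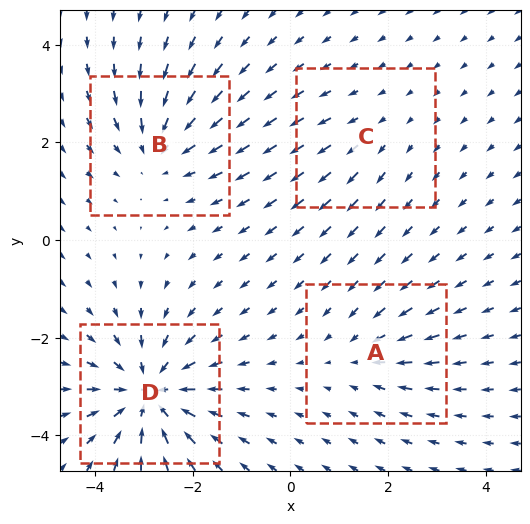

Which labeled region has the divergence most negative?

Divergence at each region's feature centre — A: about -3, B: about -4, C: about +2, D: about -7. Region D is most negative.

D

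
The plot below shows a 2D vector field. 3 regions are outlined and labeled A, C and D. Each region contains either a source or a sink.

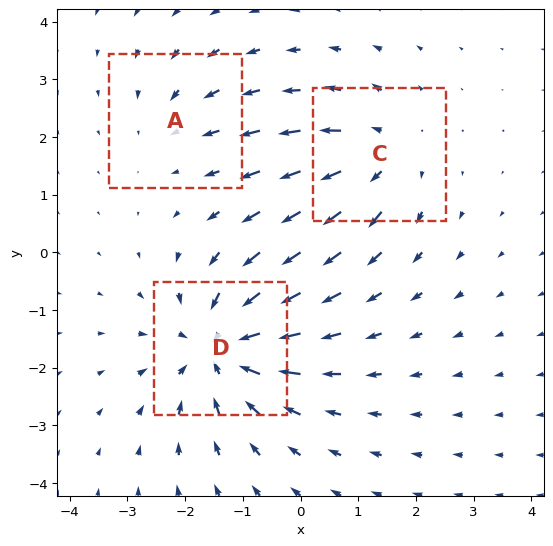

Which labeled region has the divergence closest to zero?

Divergence at each region's feature centre — A: about -2, C: about +3, D: about -4. Region A is closest to zero.

A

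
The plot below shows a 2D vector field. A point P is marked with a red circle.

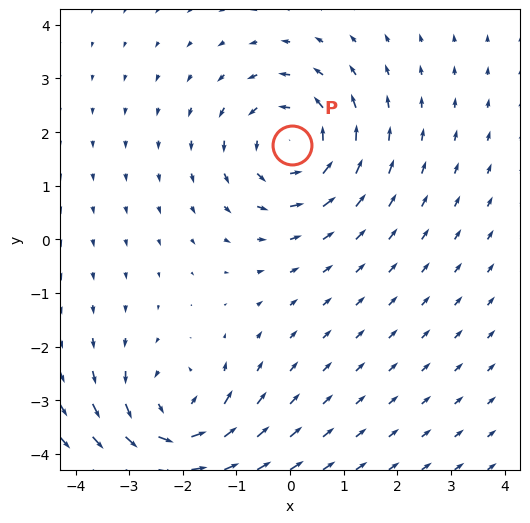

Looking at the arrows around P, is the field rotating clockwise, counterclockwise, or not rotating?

counterclockwise

Near P at (0.0, 1.8) the arrows circulate counterclockwise. The curl (z-component) there is about +4; positive curl means counterclockwise rotation.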